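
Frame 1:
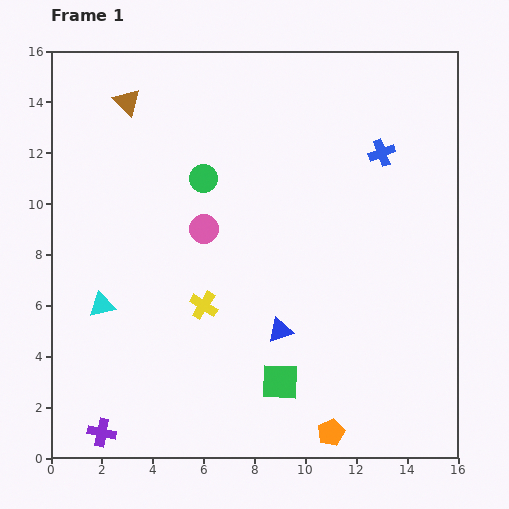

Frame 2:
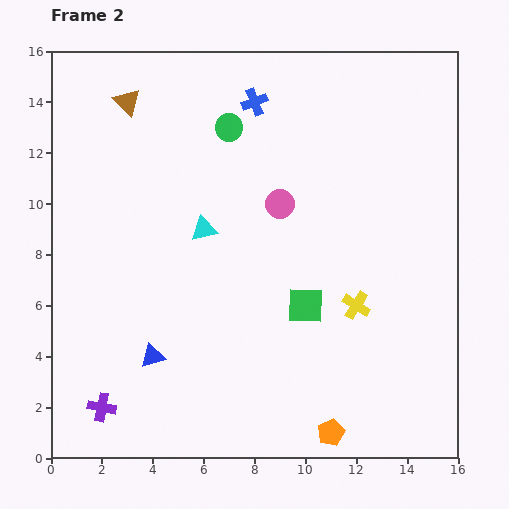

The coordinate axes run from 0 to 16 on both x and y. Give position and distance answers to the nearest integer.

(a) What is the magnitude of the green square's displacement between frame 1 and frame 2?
3

The green square moved from (9, 3) to (10, 6), a distance of √(1² + 3²) ≈ 3.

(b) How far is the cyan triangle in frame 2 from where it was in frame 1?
5

The cyan triangle moved from (2, 6) to (6, 9), a distance of √(4² + 3²) ≈ 5.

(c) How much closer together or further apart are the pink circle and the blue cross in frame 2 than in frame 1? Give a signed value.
-4

Distance in frame 1: 8. Distance in frame 2: 4.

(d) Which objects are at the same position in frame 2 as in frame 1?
the orange pentagon, the brown triangle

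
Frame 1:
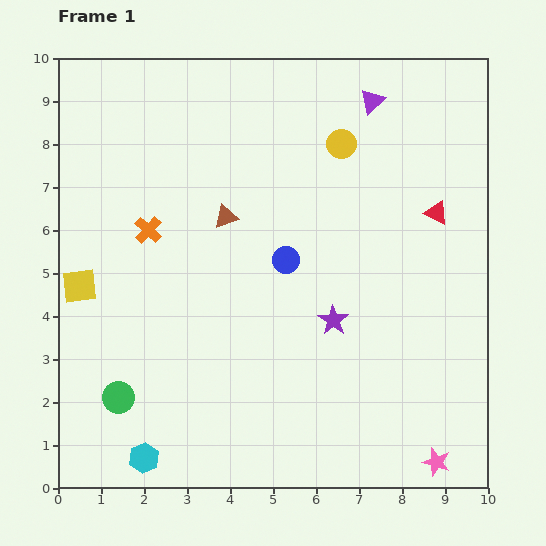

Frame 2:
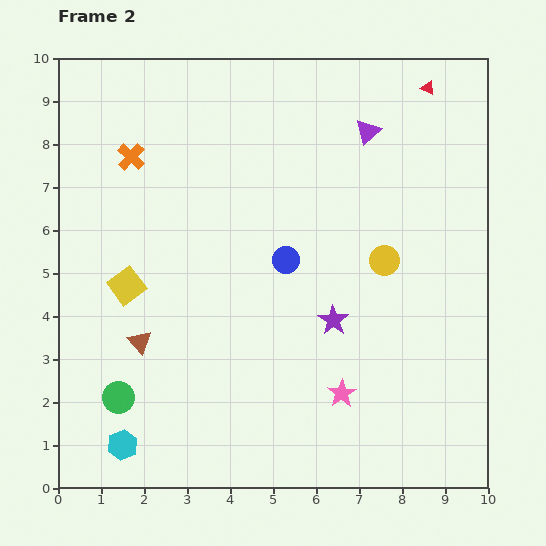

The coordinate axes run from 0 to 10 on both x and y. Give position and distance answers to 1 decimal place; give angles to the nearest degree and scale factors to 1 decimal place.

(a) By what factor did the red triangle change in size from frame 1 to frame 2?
0.6×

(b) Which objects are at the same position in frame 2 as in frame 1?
the blue circle, the green circle, the purple star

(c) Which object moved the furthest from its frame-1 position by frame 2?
the brown triangle

(moved 3.5; next 2.9)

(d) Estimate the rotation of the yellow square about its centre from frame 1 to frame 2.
30° counter-clockwise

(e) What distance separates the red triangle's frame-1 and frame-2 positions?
2.9

The red triangle moved from (8.8, 6.4) to (8.6, 9.3), a distance of √(0.2² + 2.9²) ≈ 2.9.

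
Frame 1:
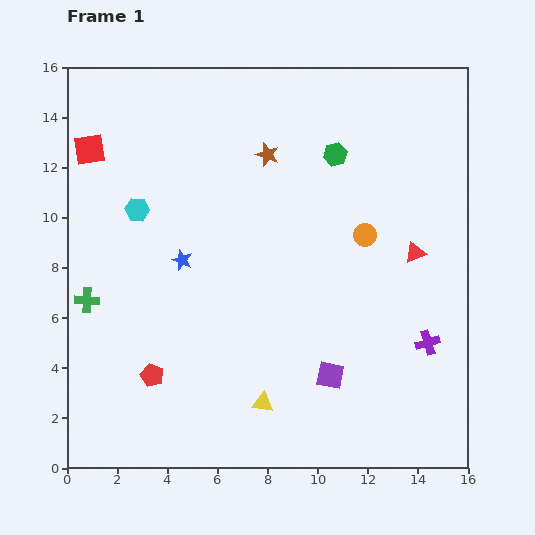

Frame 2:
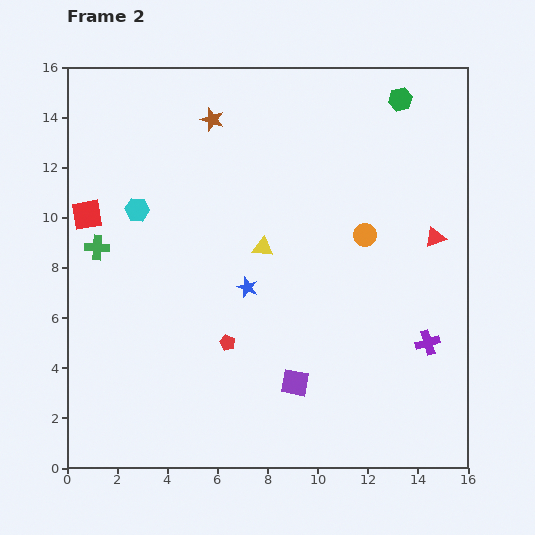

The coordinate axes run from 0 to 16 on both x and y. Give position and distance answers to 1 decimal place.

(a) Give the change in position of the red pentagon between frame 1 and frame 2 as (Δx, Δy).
(3.0, 1.3)

The red pentagon was at (3.4, 3.7) in frame 1 and (6.4, 5.0) in frame 2.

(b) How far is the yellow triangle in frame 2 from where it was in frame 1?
6.2

The yellow triangle moved from (7.8, 2.6) to (7.8, 8.8), a distance of √(0.0² + 6.2²) ≈ 6.2.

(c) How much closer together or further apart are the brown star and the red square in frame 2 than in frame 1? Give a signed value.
-0.8

Distance in frame 1: 7.1. Distance in frame 2: 6.3.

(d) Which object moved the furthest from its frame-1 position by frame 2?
the yellow triangle

(moved 6.2; next 3.4)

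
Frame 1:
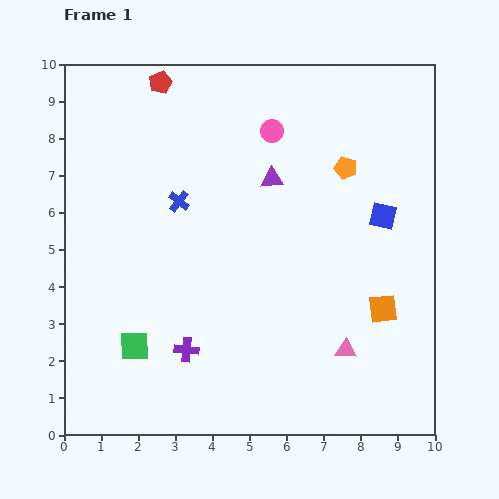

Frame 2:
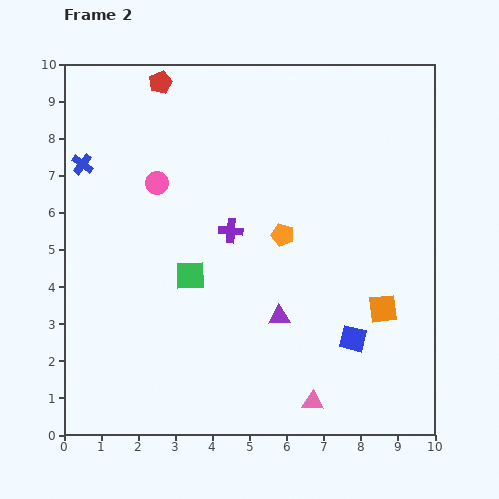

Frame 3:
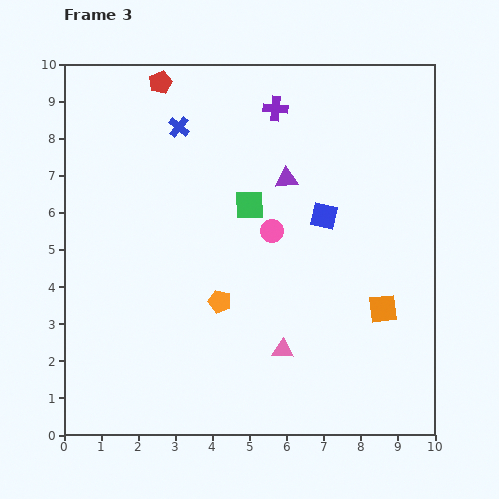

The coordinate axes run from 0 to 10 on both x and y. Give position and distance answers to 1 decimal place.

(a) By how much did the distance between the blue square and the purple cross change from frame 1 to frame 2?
-2.0

Distance in frame 1: 6.4. Distance in frame 2: 4.4.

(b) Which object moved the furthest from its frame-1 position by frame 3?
the purple cross

(moved 6.9; next 5.0)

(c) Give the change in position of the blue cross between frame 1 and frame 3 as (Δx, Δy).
(0.0, 2.0)

The blue cross was at (3.1, 6.3) in frame 1 and (3.1, 8.3) in frame 3.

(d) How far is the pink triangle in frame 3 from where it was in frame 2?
1.6

The pink triangle moved from (6.7, 0.9) to (5.9, 2.3), a distance of √(0.8² + 1.4²) ≈ 1.6.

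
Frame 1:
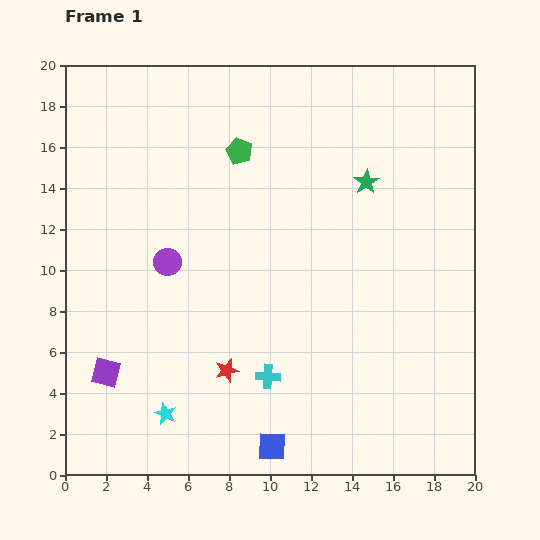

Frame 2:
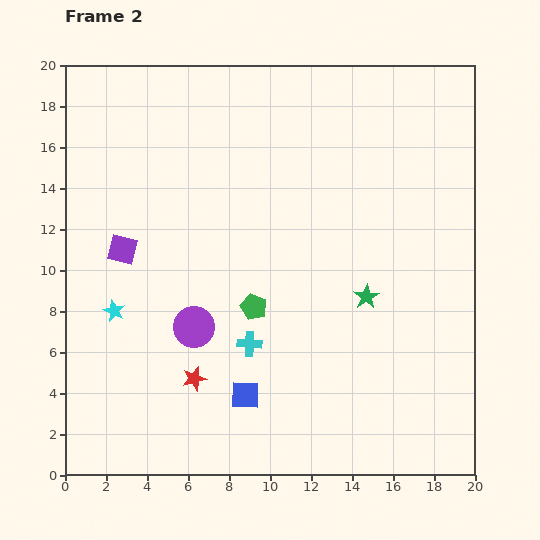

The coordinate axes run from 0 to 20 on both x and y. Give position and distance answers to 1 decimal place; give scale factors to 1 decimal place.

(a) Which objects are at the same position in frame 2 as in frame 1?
none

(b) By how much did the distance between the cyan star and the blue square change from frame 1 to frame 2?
+2.2

Distance in frame 1: 5.4. Distance in frame 2: 7.6.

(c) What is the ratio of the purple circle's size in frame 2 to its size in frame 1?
1.5×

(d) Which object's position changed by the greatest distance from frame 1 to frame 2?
the green pentagon

(moved 7.6; next 6.1)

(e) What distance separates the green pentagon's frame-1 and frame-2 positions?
7.6

The green pentagon moved from (8.5, 15.8) to (9.2, 8.2), a distance of √(0.7² + 7.6²) ≈ 7.6.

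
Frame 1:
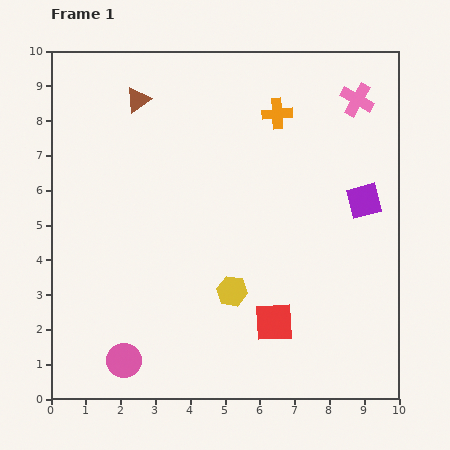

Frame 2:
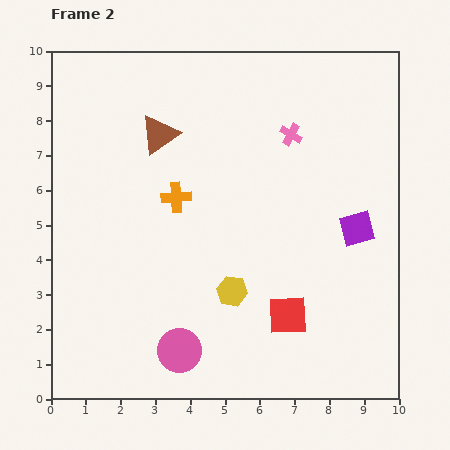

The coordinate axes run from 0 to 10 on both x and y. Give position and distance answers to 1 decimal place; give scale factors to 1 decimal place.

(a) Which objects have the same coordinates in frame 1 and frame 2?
the yellow hexagon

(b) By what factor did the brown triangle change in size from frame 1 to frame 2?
1.6×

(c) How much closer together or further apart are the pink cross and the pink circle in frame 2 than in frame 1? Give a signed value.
-3.1

Distance in frame 1: 10.1. Distance in frame 2: 7.0.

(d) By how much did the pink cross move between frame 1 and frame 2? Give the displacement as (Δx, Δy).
(-1.9, -1.0)

The pink cross was at (8.8, 8.6) in frame 1 and (6.9, 7.6) in frame 2.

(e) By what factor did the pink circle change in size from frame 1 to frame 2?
1.3×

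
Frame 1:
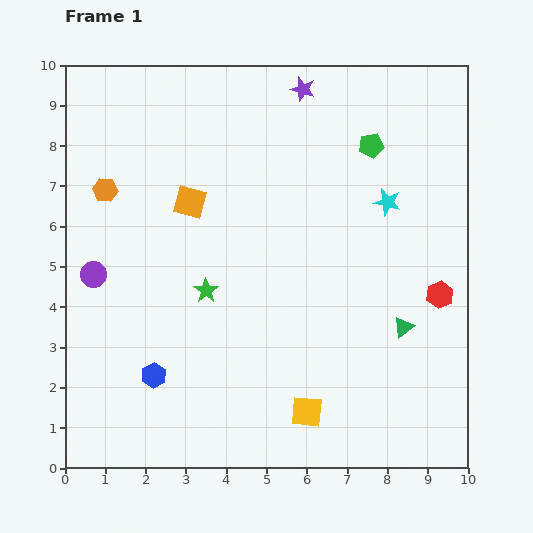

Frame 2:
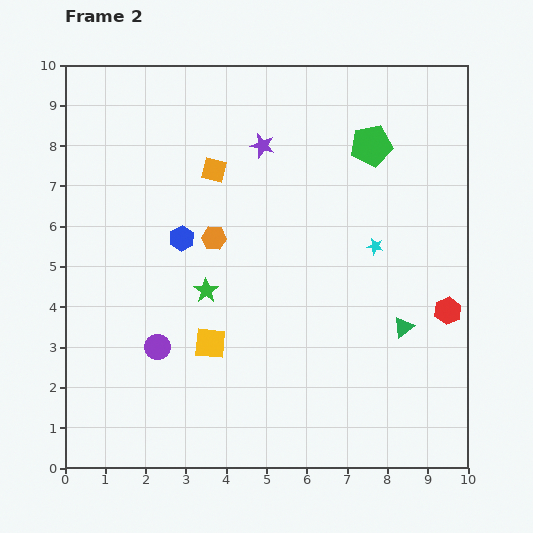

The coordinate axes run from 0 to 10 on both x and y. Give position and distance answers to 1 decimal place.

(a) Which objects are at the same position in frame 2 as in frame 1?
the green star, the green pentagon, the green triangle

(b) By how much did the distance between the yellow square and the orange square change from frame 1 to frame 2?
-1.7

Distance in frame 1: 6.0. Distance in frame 2: 4.3.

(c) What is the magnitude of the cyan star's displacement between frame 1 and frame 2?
1.1

The cyan star moved from (8.0, 6.6) to (7.7, 5.5), a distance of √(0.3² + 1.1²) ≈ 1.1.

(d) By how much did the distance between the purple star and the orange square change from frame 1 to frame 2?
-2.7

Distance in frame 1: 4.0. Distance in frame 2: 1.3.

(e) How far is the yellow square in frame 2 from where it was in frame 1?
2.9

The yellow square moved from (6.0, 1.4) to (3.6, 3.1), a distance of √(2.4² + 1.7²) ≈ 2.9.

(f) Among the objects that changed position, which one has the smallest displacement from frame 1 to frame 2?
the red hexagon

(moved 0.4)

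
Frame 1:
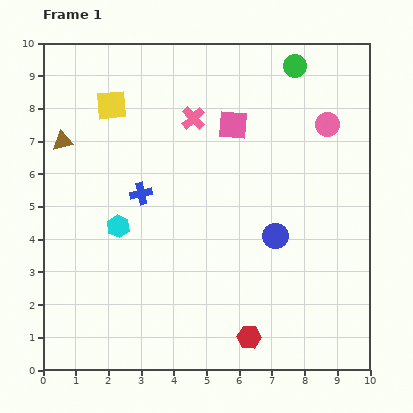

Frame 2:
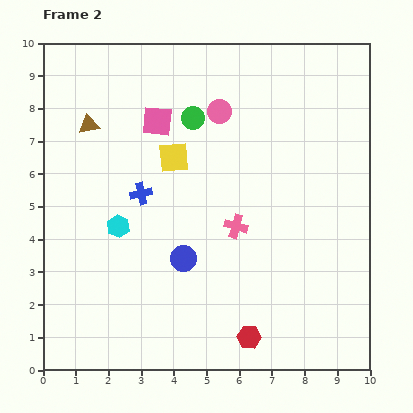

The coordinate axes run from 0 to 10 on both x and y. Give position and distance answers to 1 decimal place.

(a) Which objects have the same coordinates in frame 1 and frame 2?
the red hexagon, the blue cross, the cyan hexagon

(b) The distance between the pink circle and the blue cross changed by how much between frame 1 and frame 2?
-2.6

Distance in frame 1: 6.1. Distance in frame 2: 3.5.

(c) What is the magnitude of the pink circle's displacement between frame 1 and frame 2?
3.3

The pink circle moved from (8.7, 7.5) to (5.4, 7.9), a distance of √(3.3² + 0.4²) ≈ 3.3.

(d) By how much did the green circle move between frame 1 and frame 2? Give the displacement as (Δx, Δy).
(-3.1, -1.6)

The green circle was at (7.7, 9.3) in frame 1 and (4.6, 7.7) in frame 2.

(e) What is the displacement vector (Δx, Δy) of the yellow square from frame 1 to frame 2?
(1.9, -1.6)

The yellow square was at (2.1, 8.1) in frame 1 and (4.0, 6.5) in frame 2.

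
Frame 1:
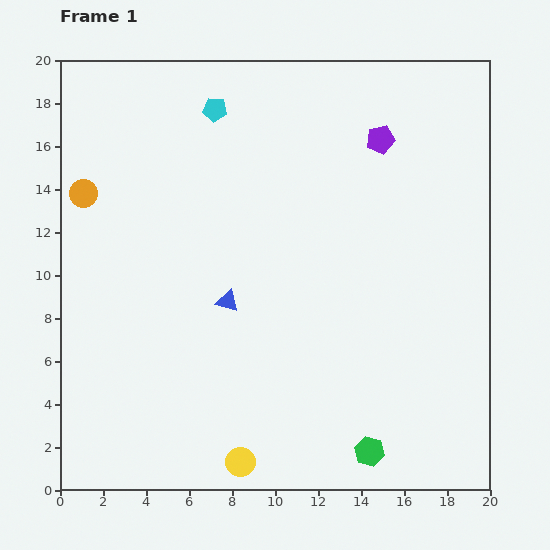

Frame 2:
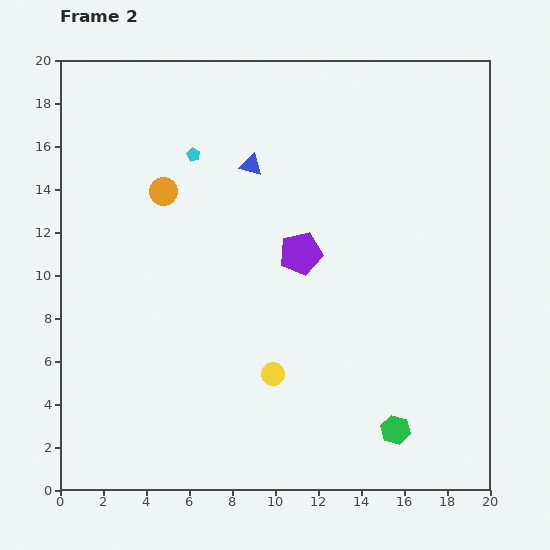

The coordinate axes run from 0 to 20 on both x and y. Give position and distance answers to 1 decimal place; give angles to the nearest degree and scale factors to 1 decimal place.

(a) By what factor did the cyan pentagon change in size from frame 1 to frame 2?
0.6×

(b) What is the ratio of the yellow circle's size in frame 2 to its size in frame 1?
0.8×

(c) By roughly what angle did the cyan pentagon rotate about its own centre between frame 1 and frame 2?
20° clockwise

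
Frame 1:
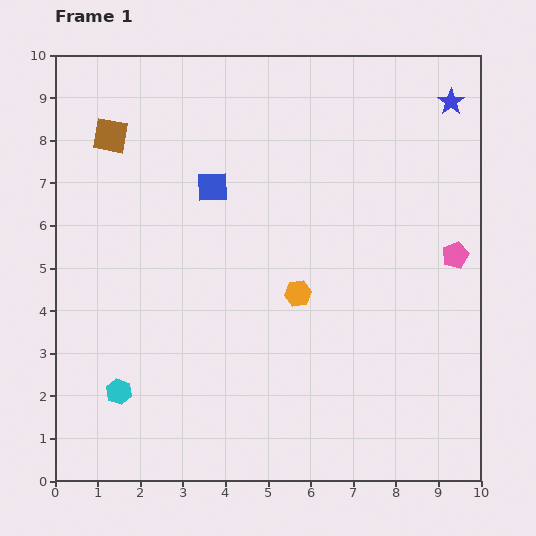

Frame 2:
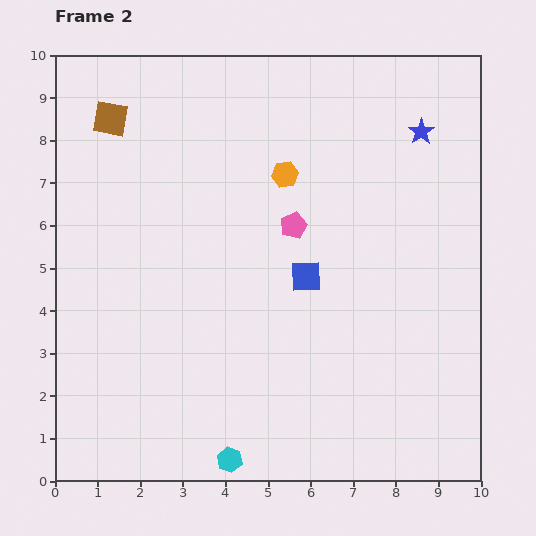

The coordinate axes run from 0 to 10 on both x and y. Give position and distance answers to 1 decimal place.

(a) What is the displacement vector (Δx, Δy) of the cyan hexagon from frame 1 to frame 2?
(2.6, -1.6)

The cyan hexagon was at (1.5, 2.1) in frame 1 and (4.1, 0.5) in frame 2.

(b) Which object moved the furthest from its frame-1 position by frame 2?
the pink pentagon

(moved 3.9; next 3.1)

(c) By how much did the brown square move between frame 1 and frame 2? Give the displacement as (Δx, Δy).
(0.0, 0.4)

The brown square was at (1.3, 8.1) in frame 1 and (1.3, 8.5) in frame 2.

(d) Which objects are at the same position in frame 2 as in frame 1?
none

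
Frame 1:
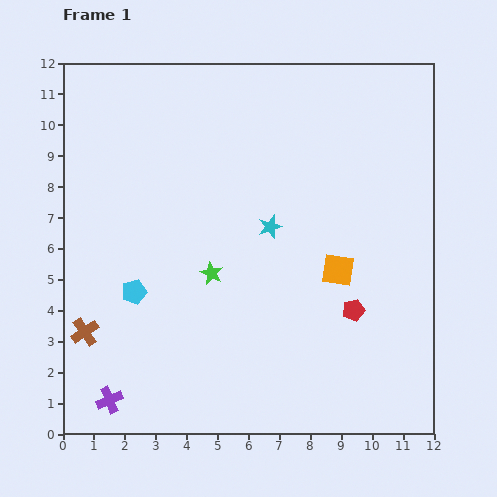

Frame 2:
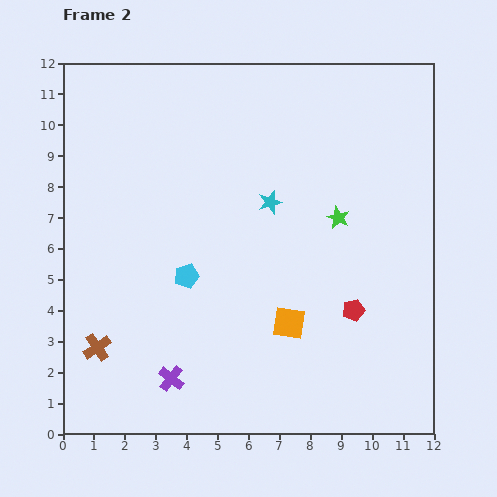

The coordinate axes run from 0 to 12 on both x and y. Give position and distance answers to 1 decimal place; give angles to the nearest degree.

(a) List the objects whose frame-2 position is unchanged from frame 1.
the red pentagon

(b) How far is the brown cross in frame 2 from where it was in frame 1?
0.6

The brown cross moved from (0.7, 3.3) to (1.1, 2.8), a distance of √(0.4² + 0.5²) ≈ 0.6.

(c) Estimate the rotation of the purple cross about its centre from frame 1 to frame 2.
29° counter-clockwise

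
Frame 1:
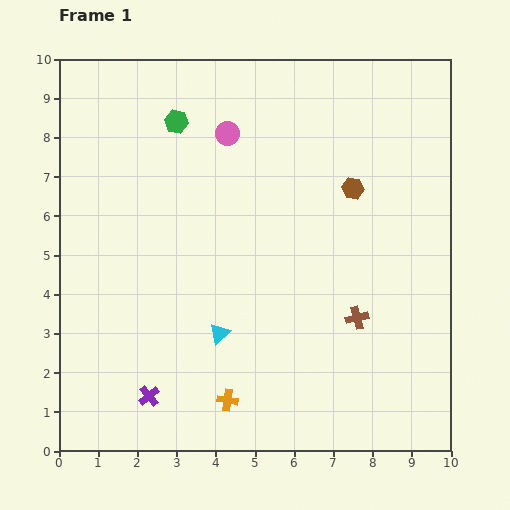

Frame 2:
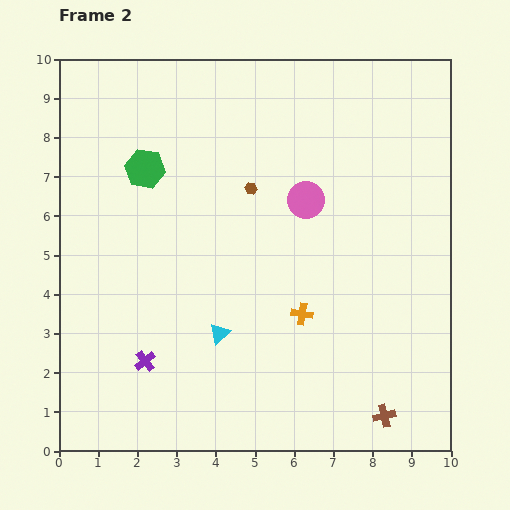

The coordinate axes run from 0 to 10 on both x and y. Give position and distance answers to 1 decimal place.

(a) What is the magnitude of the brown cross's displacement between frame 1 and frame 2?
2.6

The brown cross moved from (7.6, 3.4) to (8.3, 0.9), a distance of √(0.7² + 2.5²) ≈ 2.6.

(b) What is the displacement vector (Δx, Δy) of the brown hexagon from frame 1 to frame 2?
(-2.6, 0.0)

The brown hexagon was at (7.5, 6.7) in frame 1 and (4.9, 6.7) in frame 2.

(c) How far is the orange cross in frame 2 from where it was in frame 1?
2.9

The orange cross moved from (4.3, 1.3) to (6.2, 3.5), a distance of √(1.9² + 2.2²) ≈ 2.9.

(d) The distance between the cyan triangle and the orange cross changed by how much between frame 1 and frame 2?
+0.5

Distance in frame 1: 1.7. Distance in frame 2: 2.2.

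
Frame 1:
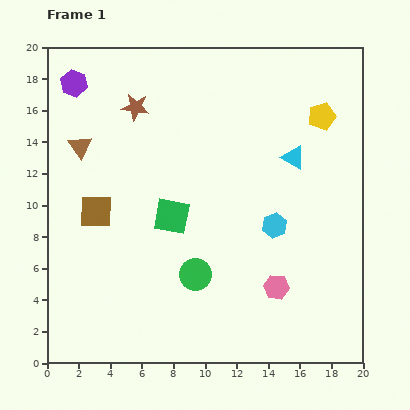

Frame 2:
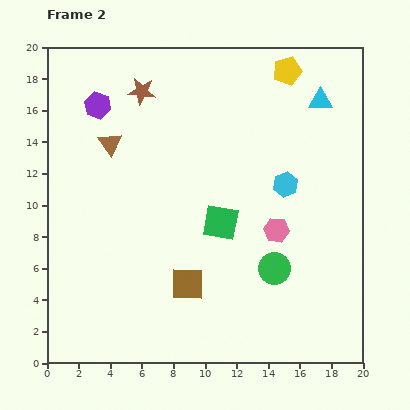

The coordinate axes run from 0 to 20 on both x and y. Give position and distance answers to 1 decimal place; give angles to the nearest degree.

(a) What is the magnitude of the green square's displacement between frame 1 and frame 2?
3.1

The green square moved from (7.9, 9.3) to (11.0, 8.9), a distance of √(3.1² + 0.4²) ≈ 3.1.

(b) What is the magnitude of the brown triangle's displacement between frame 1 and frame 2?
1.9

The brown triangle moved from (2.1, 13.7) to (4.0, 13.9), a distance of √(1.9² + 0.2²) ≈ 1.9.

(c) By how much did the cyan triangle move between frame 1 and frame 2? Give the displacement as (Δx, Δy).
(1.7, 3.6)

The cyan triangle was at (15.6, 13.0) in frame 1 and (17.3, 16.6) in frame 2.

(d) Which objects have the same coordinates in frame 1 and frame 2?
none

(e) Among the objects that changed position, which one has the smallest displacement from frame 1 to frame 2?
the brown star

(moved 1.1)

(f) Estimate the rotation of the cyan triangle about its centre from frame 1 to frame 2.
29° counter-clockwise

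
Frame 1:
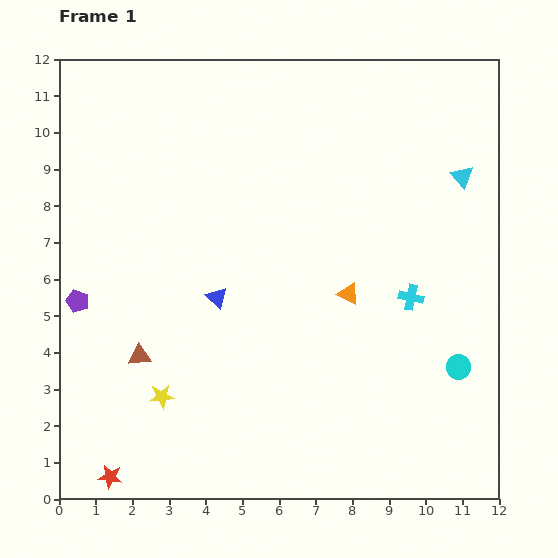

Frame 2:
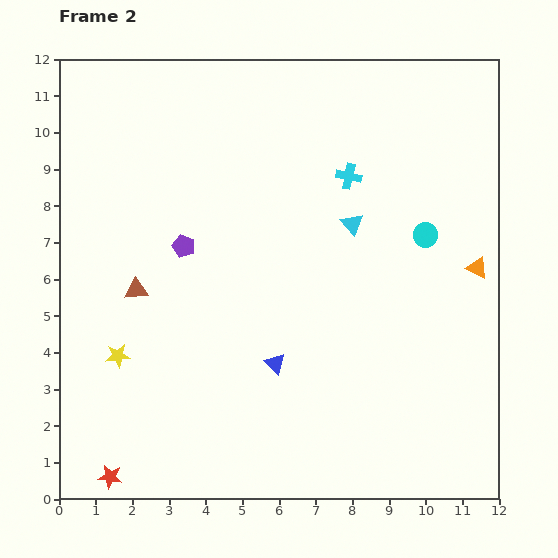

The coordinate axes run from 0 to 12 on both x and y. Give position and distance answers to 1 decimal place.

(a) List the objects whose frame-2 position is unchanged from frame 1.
the red star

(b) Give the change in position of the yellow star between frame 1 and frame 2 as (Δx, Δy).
(-1.2, 1.1)

The yellow star was at (2.8, 2.8) in frame 1 and (1.6, 3.9) in frame 2.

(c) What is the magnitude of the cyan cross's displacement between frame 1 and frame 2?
3.7

The cyan cross moved from (9.6, 5.5) to (7.9, 8.8), a distance of √(1.7² + 3.3²) ≈ 3.7.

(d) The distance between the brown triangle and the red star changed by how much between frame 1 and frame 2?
+1.7

Distance in frame 1: 3.4. Distance in frame 2: 5.1.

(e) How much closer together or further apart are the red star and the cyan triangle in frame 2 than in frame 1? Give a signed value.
-3.1

Distance in frame 1: 12.6. Distance in frame 2: 9.5.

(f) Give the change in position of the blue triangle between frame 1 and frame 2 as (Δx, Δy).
(1.6, -1.8)

The blue triangle was at (4.3, 5.5) in frame 1 and (5.9, 3.7) in frame 2.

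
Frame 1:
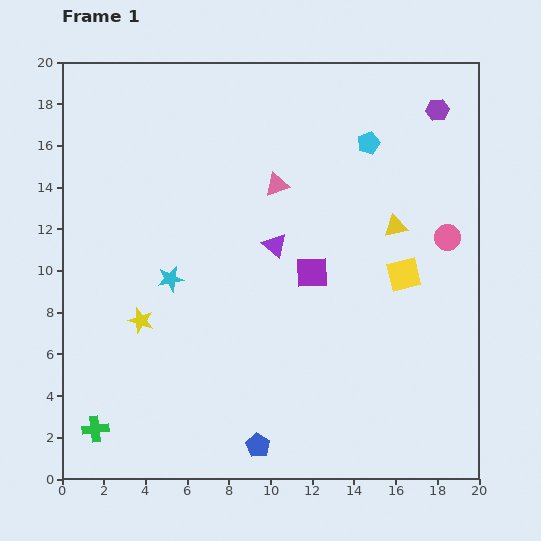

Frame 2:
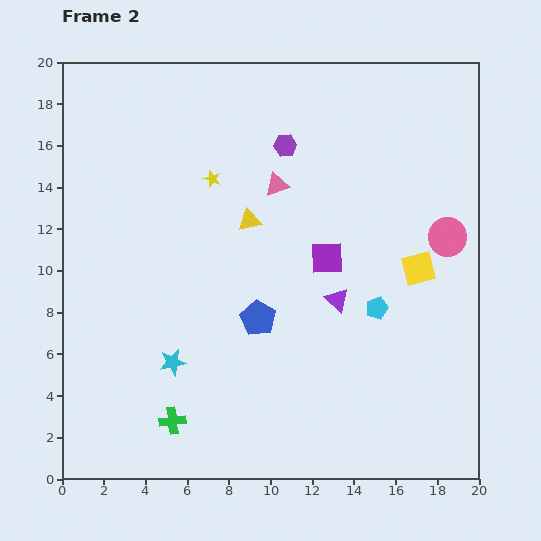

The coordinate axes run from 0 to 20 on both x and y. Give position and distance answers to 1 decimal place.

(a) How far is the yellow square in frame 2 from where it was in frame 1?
0.8

The yellow square moved from (16.4, 9.8) to (17.1, 10.1), a distance of √(0.7² + 0.3²) ≈ 0.8.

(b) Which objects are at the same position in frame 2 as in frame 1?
the pink circle, the pink triangle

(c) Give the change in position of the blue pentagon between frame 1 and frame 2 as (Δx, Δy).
(0.0, 6.1)

The blue pentagon was at (9.4, 1.6) in frame 1 and (9.4, 7.7) in frame 2.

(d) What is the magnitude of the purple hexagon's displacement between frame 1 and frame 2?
7.5

The purple hexagon moved from (18.0, 17.7) to (10.7, 16.0), a distance of √(7.3² + 1.7²) ≈ 7.5.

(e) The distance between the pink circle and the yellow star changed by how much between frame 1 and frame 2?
-3.6

Distance in frame 1: 15.2. Distance in frame 2: 11.6.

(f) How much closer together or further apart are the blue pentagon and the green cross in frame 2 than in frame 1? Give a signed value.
-1.4

Distance in frame 1: 7.8. Distance in frame 2: 6.4.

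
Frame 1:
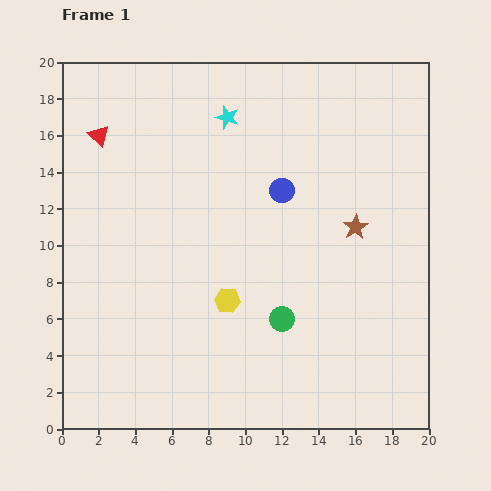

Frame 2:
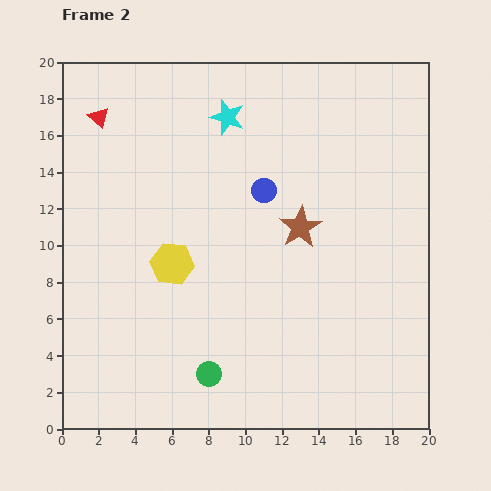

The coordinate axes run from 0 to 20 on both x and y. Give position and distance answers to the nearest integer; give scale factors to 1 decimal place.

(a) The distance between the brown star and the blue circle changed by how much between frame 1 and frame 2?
-1

Distance in frame 1: 4. Distance in frame 2: 3.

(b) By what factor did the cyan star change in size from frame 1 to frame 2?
1.5×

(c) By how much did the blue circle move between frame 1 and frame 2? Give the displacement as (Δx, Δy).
(-1, 0)

The blue circle was at (12, 13) in frame 1 and (11, 13) in frame 2.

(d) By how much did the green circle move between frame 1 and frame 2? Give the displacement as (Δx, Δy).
(-4, -3)

The green circle was at (12, 6) in frame 1 and (8, 3) in frame 2.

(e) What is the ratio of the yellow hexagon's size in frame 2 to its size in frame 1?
1.7×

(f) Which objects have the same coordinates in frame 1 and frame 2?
the cyan star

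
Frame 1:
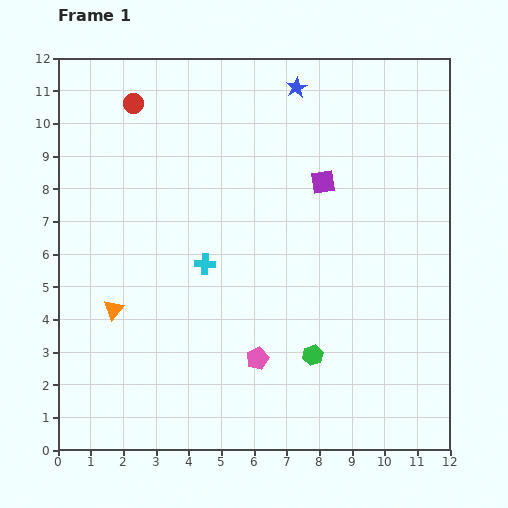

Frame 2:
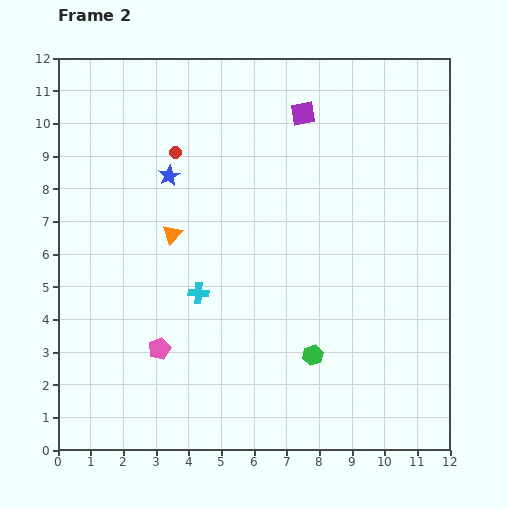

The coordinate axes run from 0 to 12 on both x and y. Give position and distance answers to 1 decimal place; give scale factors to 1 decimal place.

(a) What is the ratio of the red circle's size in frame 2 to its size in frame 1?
0.6×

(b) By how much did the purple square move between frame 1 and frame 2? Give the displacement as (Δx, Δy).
(-0.6, 2.1)

The purple square was at (8.1, 8.2) in frame 1 and (7.5, 10.3) in frame 2.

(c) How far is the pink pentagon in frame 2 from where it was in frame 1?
3.0

The pink pentagon moved from (6.1, 2.8) to (3.1, 3.1), a distance of √(3.0² + 0.3²) ≈ 3.0.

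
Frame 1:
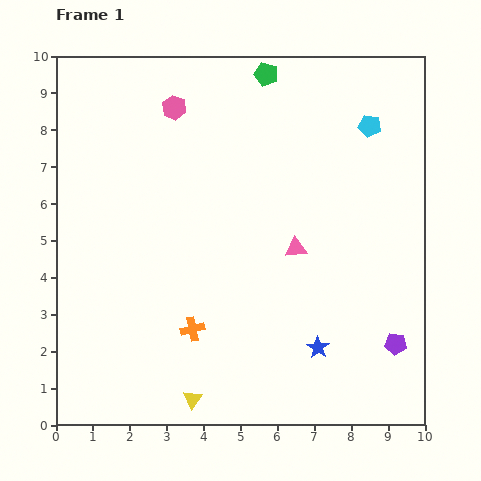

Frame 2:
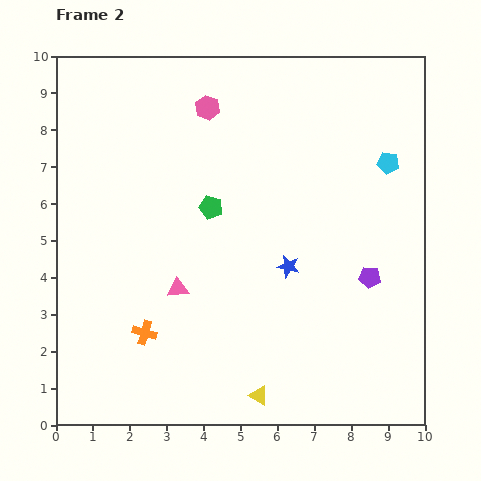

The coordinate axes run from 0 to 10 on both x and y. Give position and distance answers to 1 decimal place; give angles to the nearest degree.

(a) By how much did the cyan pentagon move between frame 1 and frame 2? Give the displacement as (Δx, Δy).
(0.5, -1.0)

The cyan pentagon was at (8.5, 8.1) in frame 1 and (9.0, 7.1) in frame 2.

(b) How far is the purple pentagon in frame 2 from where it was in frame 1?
1.9

The purple pentagon moved from (9.2, 2.2) to (8.5, 4.0), a distance of √(0.7² + 1.8²) ≈ 1.9.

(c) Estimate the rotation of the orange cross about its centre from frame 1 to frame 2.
29° clockwise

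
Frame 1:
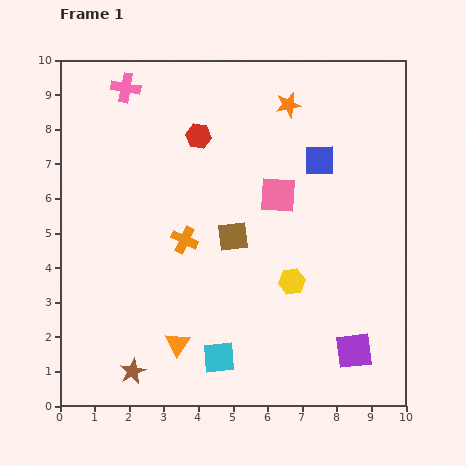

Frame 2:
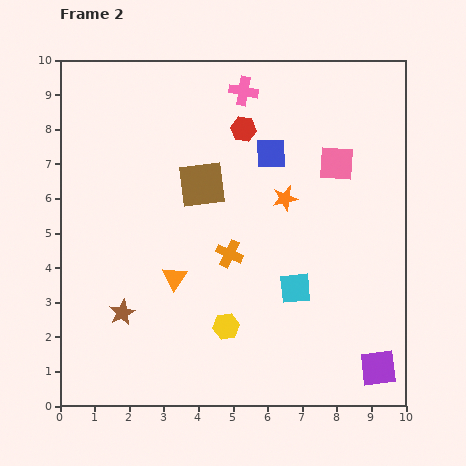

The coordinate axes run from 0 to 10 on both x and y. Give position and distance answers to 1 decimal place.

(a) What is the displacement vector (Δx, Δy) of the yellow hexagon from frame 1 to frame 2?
(-1.9, -1.3)

The yellow hexagon was at (6.7, 3.6) in frame 1 and (4.8, 2.3) in frame 2.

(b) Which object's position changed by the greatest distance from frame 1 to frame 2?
the pink cross

(moved 3.4; next 3.0)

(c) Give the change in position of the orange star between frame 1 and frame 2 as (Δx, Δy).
(-0.1, -2.7)

The orange star was at (6.6, 8.7) in frame 1 and (6.5, 6.0) in frame 2.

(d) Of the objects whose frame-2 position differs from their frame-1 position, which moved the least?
the purple square

(moved 0.9)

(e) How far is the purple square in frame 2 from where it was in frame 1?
0.9

The purple square moved from (8.5, 1.6) to (9.2, 1.1), a distance of √(0.7² + 0.5²) ≈ 0.9.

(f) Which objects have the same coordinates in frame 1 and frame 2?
none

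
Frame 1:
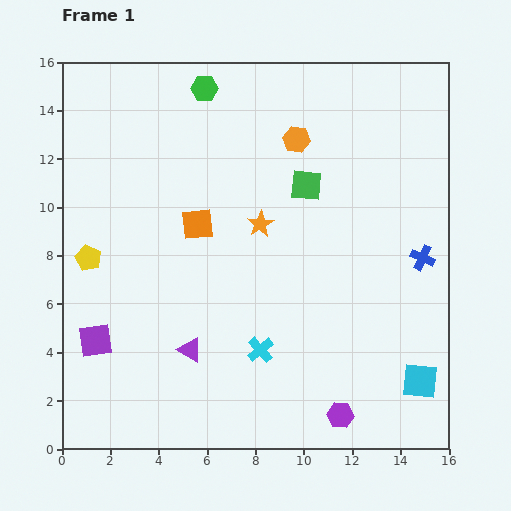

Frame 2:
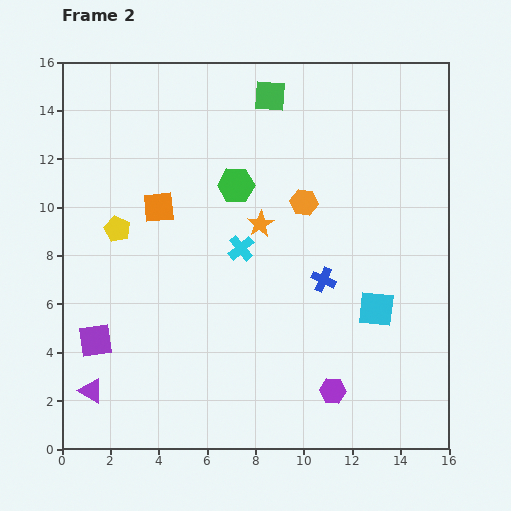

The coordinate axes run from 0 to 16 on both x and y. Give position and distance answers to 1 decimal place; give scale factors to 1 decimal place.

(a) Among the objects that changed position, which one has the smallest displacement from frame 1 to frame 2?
the purple hexagon

(moved 1.0)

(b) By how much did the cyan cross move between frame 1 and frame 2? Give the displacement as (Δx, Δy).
(-0.8, 4.2)

The cyan cross was at (8.2, 4.1) in frame 1 and (7.4, 8.3) in frame 2.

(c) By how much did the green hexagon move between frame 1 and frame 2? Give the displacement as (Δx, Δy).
(1.3, -4.0)

The green hexagon was at (5.9, 14.9) in frame 1 and (7.2, 10.9) in frame 2.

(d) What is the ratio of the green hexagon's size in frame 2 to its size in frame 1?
1.3×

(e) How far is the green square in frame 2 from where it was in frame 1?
4.0

The green square moved from (10.1, 10.9) to (8.6, 14.6), a distance of √(1.5² + 3.7²) ≈ 4.0.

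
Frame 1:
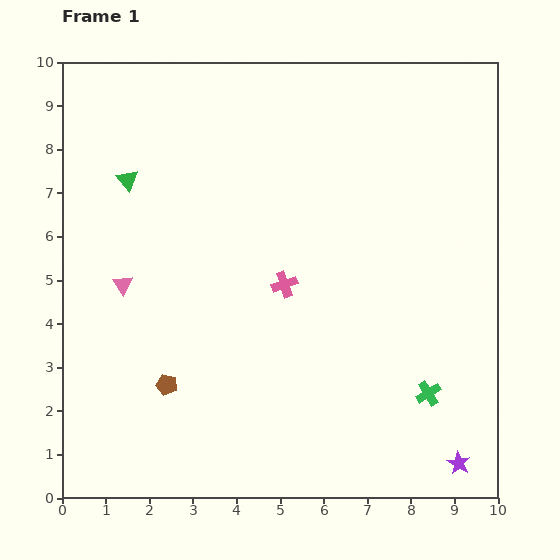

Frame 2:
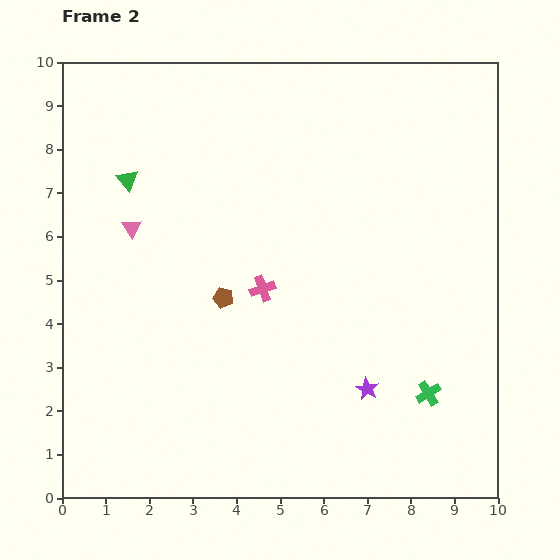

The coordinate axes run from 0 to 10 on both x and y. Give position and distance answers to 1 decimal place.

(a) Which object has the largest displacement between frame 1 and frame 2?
the purple star

(moved 2.7; next 2.4)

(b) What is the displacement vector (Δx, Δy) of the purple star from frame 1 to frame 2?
(-2.1, 1.7)

The purple star was at (9.1, 0.8) in frame 1 and (7.0, 2.5) in frame 2.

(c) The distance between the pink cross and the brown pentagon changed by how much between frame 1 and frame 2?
-2.6

Distance in frame 1: 3.5. Distance in frame 2: 0.9.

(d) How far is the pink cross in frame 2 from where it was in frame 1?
0.5

The pink cross moved from (5.1, 4.9) to (4.6, 4.8), a distance of √(0.5² + 0.1²) ≈ 0.5.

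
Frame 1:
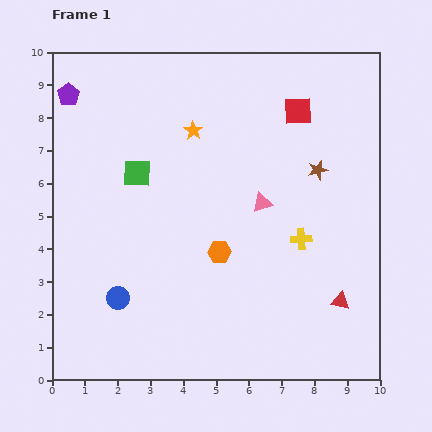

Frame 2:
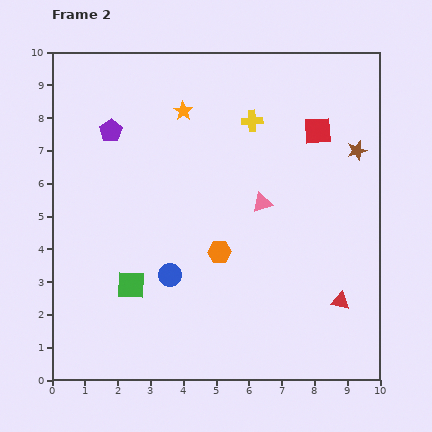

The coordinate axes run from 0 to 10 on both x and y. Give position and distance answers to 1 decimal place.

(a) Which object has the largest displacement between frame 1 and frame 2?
the yellow cross

(moved 3.9; next 3.4)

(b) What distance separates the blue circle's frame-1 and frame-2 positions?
1.7

The blue circle moved from (2.0, 2.5) to (3.6, 3.2), a distance of √(1.6² + 0.7²) ≈ 1.7.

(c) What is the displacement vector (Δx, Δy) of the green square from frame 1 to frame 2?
(-0.2, -3.4)

The green square was at (2.6, 6.3) in frame 1 and (2.4, 2.9) in frame 2.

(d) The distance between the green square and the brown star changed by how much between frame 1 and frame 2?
+2.5

Distance in frame 1: 5.5. Distance in frame 2: 8.0.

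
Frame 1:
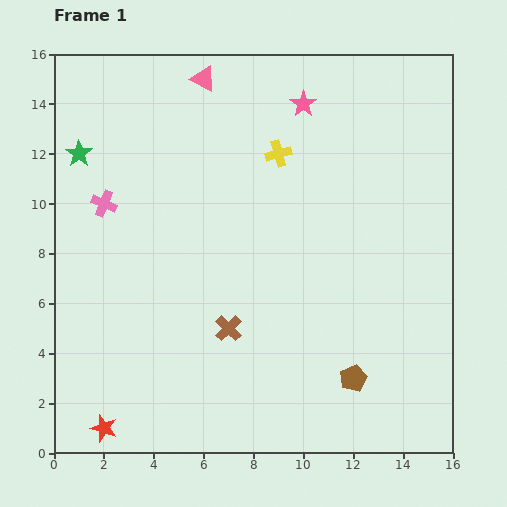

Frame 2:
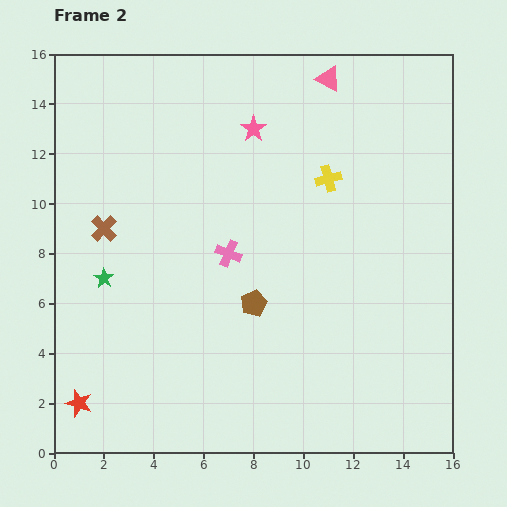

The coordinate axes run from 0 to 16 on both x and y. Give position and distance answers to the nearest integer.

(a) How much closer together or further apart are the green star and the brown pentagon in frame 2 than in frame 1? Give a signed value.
-8

Distance in frame 1: 14. Distance in frame 2: 6.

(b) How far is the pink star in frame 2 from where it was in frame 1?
2

The pink star moved from (10, 14) to (8, 13), a distance of √(2² + 1²) ≈ 2.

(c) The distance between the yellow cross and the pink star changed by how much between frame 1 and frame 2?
+2

Distance in frame 1: 2. Distance in frame 2: 4.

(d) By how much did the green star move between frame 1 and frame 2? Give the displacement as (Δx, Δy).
(1, -5)

The green star was at (1, 12) in frame 1 and (2, 7) in frame 2.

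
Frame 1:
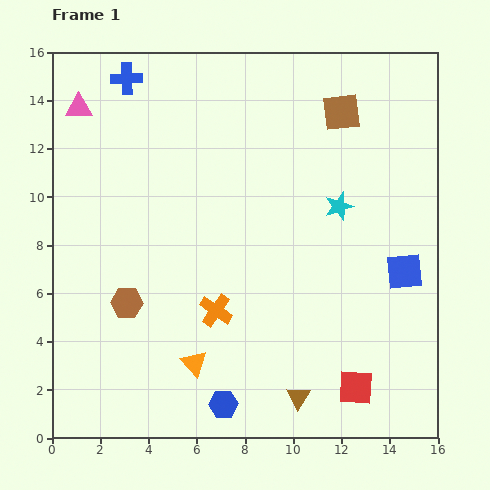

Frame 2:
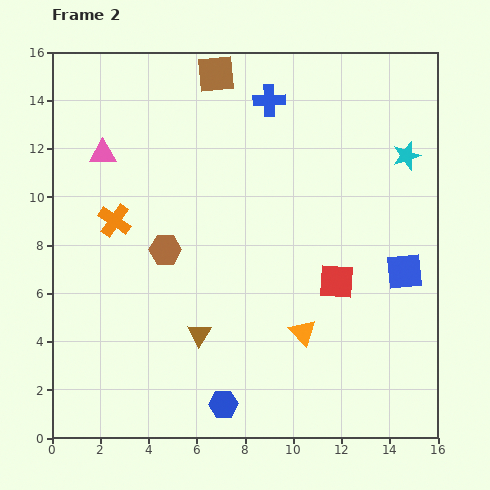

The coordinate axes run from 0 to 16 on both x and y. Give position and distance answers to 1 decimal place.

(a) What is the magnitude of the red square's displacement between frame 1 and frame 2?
4.5

The red square moved from (12.6, 2.1) to (11.8, 6.5), a distance of √(0.8² + 4.4²) ≈ 4.5.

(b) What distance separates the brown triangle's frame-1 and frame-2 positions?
4.9

The brown triangle moved from (10.2, 1.7) to (6.1, 4.3), a distance of √(4.1² + 2.6²) ≈ 4.9.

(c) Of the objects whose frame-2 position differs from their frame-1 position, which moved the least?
the pink triangle

(moved 2.1)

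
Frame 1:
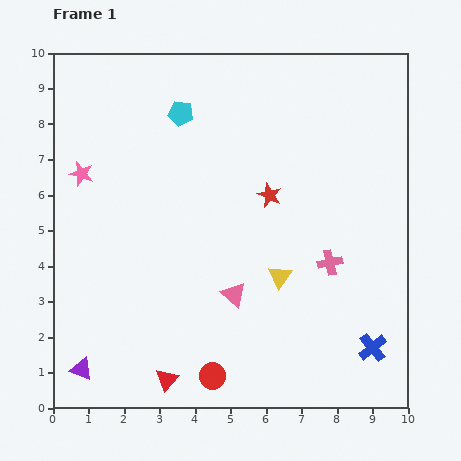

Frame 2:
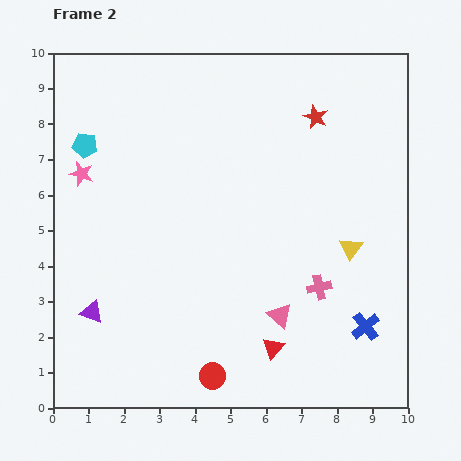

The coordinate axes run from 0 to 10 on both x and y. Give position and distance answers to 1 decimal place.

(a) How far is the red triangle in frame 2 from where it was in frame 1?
3.1

The red triangle moved from (3.2, 0.8) to (6.2, 1.7), a distance of √(3.0² + 0.9²) ≈ 3.1.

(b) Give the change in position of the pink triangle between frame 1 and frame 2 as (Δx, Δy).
(1.3, -0.6)

The pink triangle was at (5.1, 3.2) in frame 1 and (6.4, 2.6) in frame 2.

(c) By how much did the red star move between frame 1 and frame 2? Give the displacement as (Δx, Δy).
(1.3, 2.2)

The red star was at (6.1, 6.0) in frame 1 and (7.4, 8.2) in frame 2.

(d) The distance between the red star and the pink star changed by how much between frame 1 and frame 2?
+1.5

Distance in frame 1: 5.3. Distance in frame 2: 6.8.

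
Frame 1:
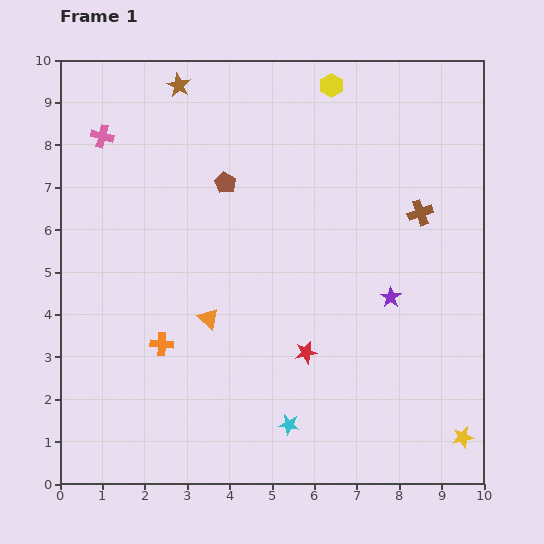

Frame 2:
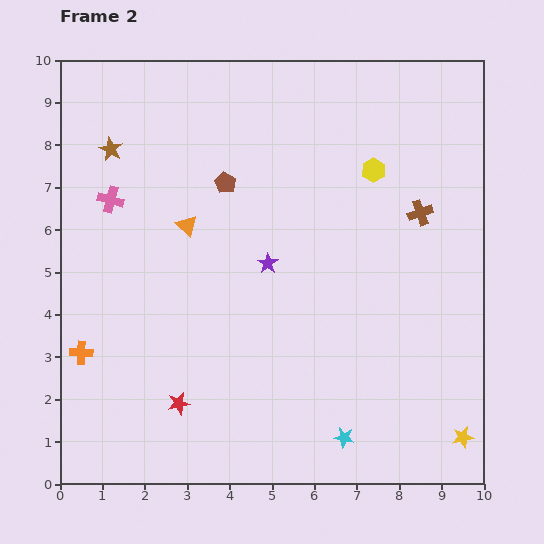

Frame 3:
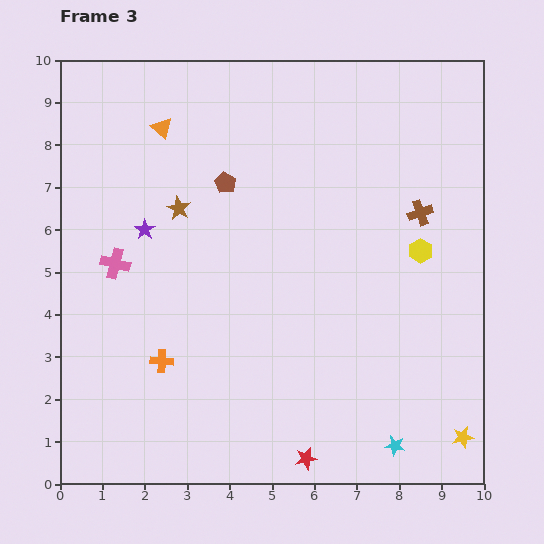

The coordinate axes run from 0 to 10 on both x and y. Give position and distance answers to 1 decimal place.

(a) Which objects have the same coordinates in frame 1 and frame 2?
the yellow star, the brown cross, the brown pentagon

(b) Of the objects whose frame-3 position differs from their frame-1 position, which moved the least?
the orange cross

(moved 0.4)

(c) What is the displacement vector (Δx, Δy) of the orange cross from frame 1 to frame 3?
(0.0, -0.4)

The orange cross was at (2.4, 3.3) in frame 1 and (2.4, 2.9) in frame 3.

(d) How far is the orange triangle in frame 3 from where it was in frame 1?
4.6

The orange triangle moved from (3.5, 3.9) to (2.4, 8.4), a distance of √(1.1² + 4.5²) ≈ 4.6.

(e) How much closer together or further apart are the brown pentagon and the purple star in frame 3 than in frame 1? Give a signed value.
-2.5

Distance in frame 1: 4.7. Distance in frame 3: 2.2.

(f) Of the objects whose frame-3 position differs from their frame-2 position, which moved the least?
the cyan star

(moved 1.2)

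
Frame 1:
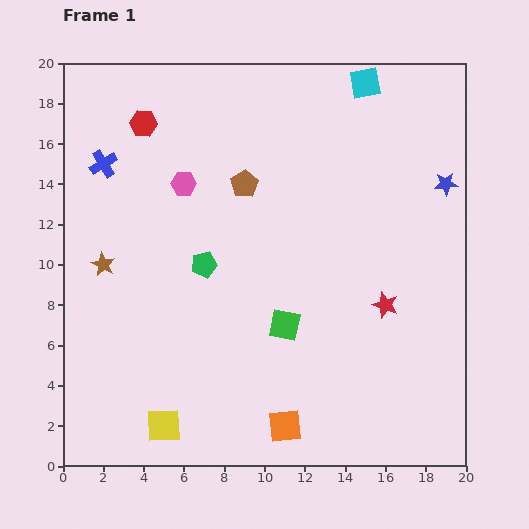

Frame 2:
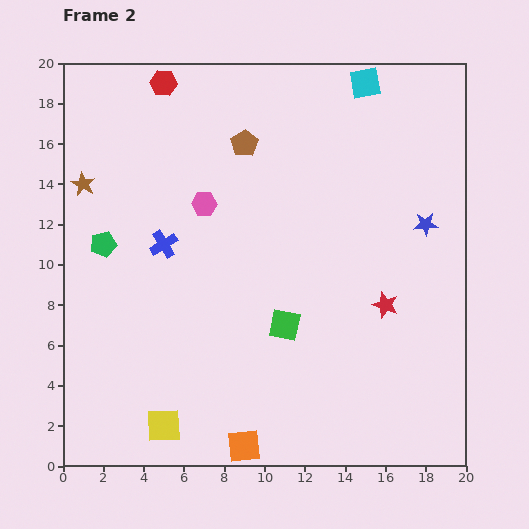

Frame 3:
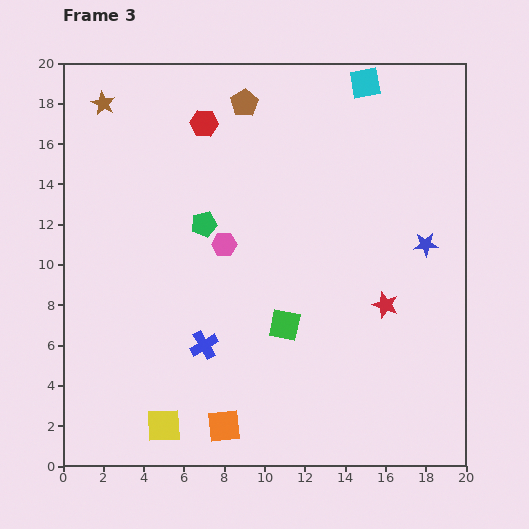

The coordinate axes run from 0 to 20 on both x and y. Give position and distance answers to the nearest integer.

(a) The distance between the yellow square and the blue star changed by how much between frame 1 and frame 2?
-2

Distance in frame 1: 18. Distance in frame 2: 16.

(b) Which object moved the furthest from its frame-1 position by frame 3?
the blue cross

(moved 10; next 8)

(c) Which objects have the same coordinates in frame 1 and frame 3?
the red star, the cyan square, the green square, the yellow square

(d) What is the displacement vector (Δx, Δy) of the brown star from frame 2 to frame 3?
(1, 4)

The brown star was at (1, 14) in frame 2 and (2, 18) in frame 3.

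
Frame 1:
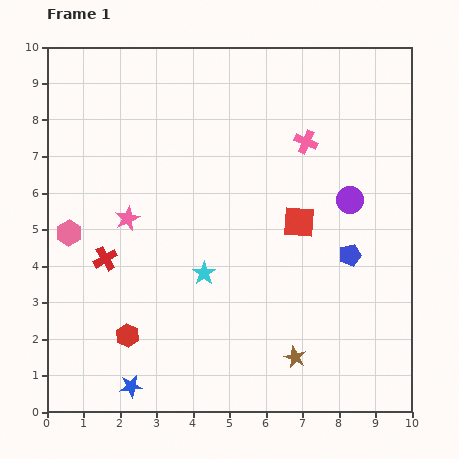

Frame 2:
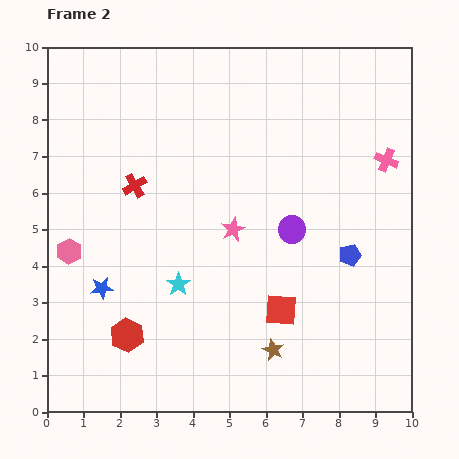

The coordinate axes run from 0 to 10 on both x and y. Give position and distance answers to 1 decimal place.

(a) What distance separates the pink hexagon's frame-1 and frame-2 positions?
0.5

The pink hexagon moved from (0.6, 4.9) to (0.6, 4.4), a distance of √(0.0² + 0.5²) ≈ 0.5.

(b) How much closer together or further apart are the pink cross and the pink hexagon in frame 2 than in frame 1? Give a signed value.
+2.1

Distance in frame 1: 7.0. Distance in frame 2: 9.1.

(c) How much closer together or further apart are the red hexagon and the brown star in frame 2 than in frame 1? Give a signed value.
-0.6

Distance in frame 1: 4.6. Distance in frame 2: 4.0.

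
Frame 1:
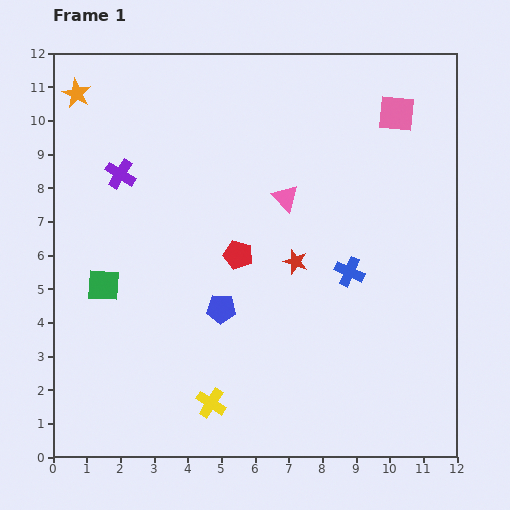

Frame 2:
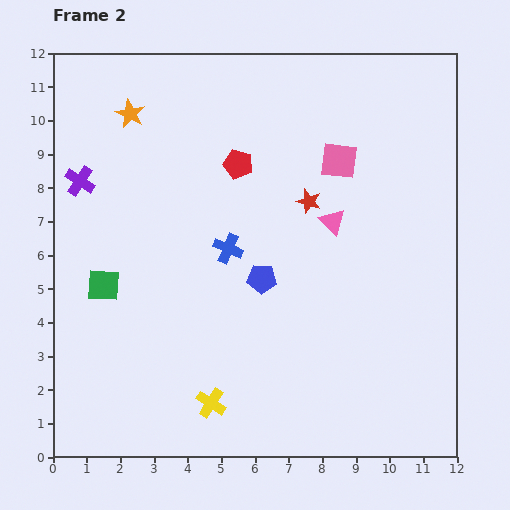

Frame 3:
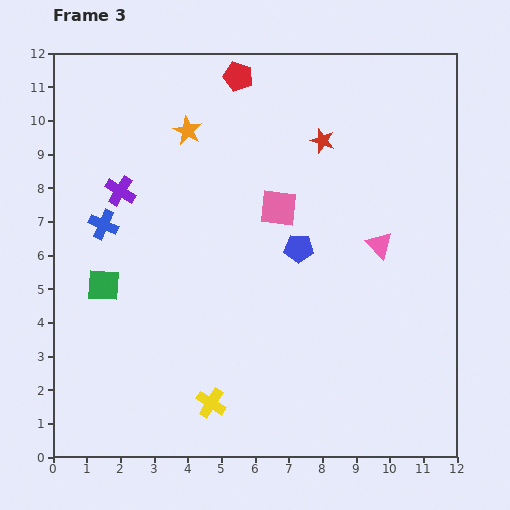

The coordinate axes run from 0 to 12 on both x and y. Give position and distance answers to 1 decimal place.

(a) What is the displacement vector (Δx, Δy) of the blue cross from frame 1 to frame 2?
(-3.6, 0.7)

The blue cross was at (8.8, 5.5) in frame 1 and (5.2, 6.2) in frame 2.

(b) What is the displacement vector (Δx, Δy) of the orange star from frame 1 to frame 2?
(1.6, -0.6)

The orange star was at (0.7, 10.8) in frame 1 and (2.3, 10.2) in frame 2.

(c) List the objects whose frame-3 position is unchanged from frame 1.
the yellow cross, the green square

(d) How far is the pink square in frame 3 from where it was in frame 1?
4.5

The pink square moved from (10.2, 10.2) to (6.7, 7.4), a distance of √(3.5² + 2.8²) ≈ 4.5.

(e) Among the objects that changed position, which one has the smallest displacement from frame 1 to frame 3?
the purple cross

(moved 0.5)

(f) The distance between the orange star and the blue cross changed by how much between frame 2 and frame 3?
-1.1

Distance in frame 2: 4.9. Distance in frame 3: 3.8.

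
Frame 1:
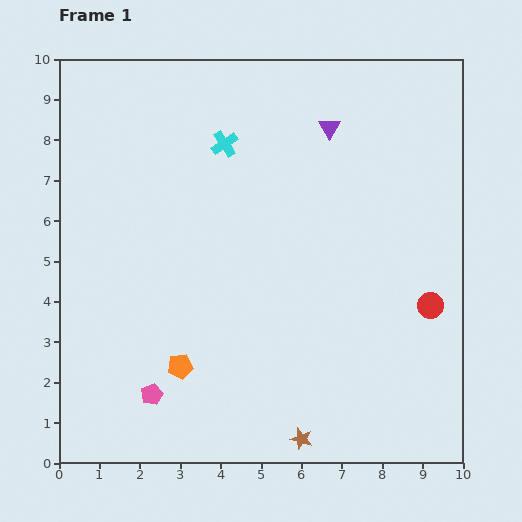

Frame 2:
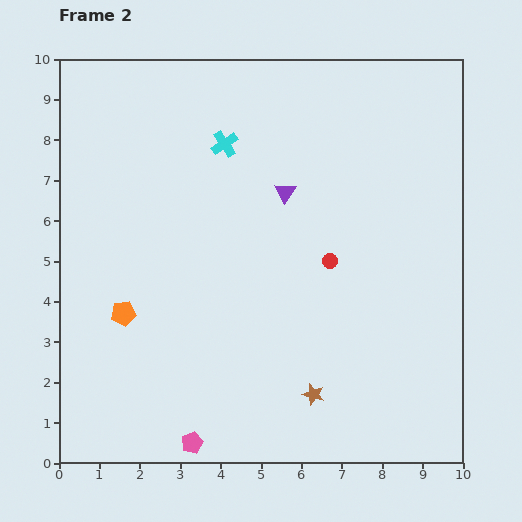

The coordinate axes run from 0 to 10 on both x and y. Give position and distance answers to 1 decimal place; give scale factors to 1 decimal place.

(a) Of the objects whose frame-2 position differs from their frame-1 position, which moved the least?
the brown star

(moved 1.1)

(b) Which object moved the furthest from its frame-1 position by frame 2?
the red circle

(moved 2.7; next 1.9)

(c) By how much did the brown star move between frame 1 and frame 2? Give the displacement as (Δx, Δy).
(0.3, 1.1)

The brown star was at (6.0, 0.6) in frame 1 and (6.3, 1.7) in frame 2.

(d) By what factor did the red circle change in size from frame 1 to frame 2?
0.6×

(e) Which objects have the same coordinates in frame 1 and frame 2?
the cyan cross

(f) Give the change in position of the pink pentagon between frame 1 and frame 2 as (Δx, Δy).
(1.0, -1.2)

The pink pentagon was at (2.3, 1.7) in frame 1 and (3.3, 0.5) in frame 2.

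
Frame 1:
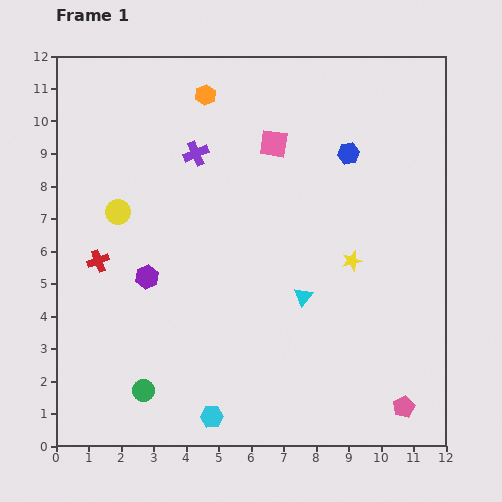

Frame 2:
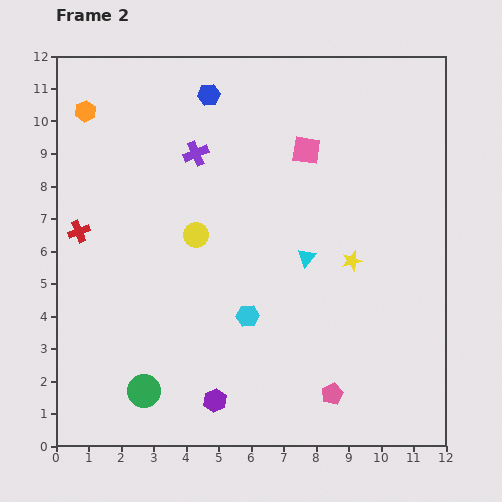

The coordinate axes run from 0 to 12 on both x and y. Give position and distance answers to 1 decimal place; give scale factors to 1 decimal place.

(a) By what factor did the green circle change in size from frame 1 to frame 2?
1.5×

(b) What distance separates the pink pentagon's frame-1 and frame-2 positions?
2.2

The pink pentagon moved from (10.7, 1.2) to (8.5, 1.6), a distance of √(2.2² + 0.4²) ≈ 2.2.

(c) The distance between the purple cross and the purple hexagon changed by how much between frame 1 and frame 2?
+3.5

Distance in frame 1: 4.1. Distance in frame 2: 7.6.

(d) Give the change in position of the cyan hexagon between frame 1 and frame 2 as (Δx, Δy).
(1.1, 3.1)

The cyan hexagon was at (4.8, 0.9) in frame 1 and (5.9, 4.0) in frame 2.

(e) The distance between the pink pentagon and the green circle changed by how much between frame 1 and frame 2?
-2.2

Distance in frame 1: 8.0. Distance in frame 2: 5.8.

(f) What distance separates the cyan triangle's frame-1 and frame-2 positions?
1.2

The cyan triangle moved from (7.6, 4.6) to (7.7, 5.8), a distance of √(0.1² + 1.2²) ≈ 1.2.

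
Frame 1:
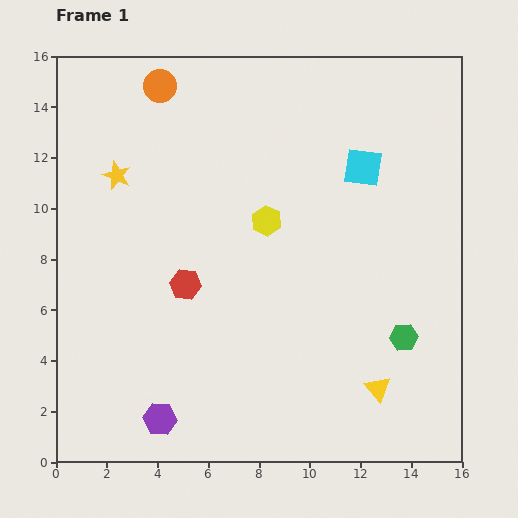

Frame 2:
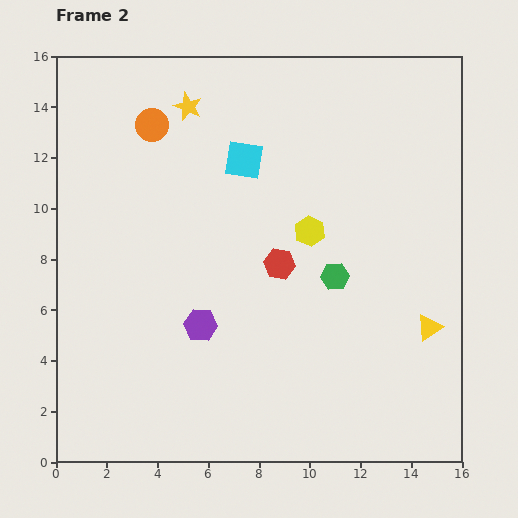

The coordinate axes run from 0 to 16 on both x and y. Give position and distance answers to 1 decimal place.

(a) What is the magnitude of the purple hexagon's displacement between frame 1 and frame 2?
4.0

The purple hexagon moved from (4.1, 1.7) to (5.7, 5.4), a distance of √(1.6² + 3.7²) ≈ 4.0.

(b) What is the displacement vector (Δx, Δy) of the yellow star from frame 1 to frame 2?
(2.8, 2.7)

The yellow star was at (2.4, 11.3) in frame 1 and (5.2, 14.0) in frame 2.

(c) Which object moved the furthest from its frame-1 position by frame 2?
the cyan square

(moved 4.7; next 4.0)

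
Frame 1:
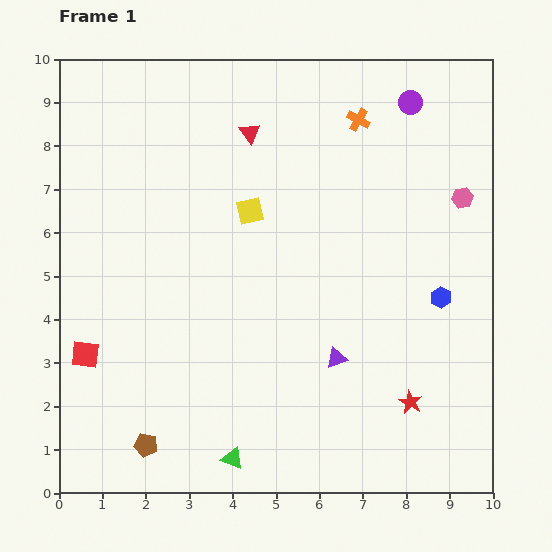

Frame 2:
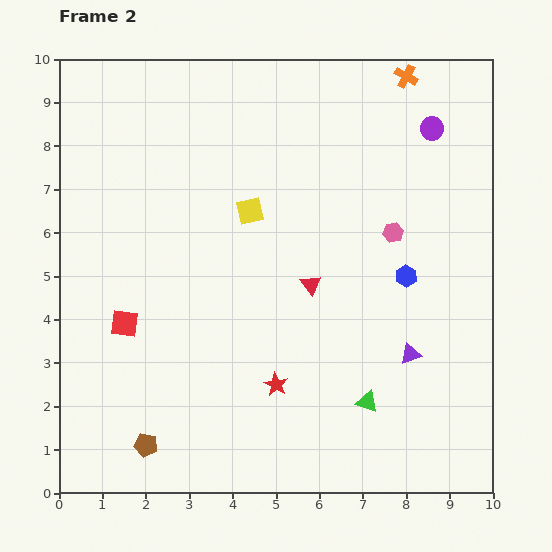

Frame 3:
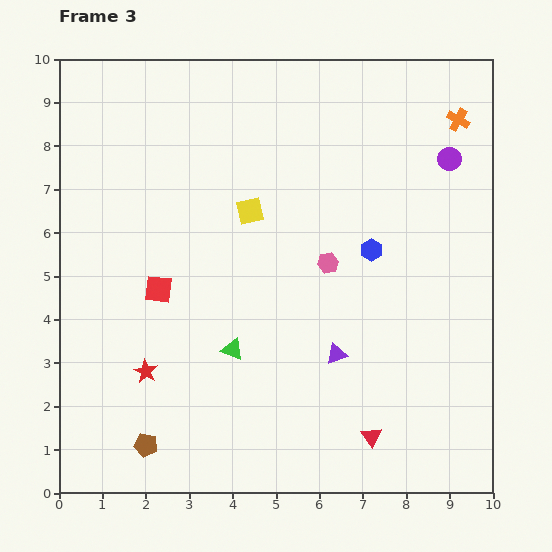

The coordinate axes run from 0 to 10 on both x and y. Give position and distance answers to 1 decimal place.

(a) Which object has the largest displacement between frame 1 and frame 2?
the red triangle

(moved 3.8; next 3.4)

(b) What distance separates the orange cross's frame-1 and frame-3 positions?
2.3

The orange cross moved from (6.9, 8.6) to (9.2, 8.6), a distance of √(2.3² + 0.0²) ≈ 2.3.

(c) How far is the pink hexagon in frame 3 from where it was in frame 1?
3.4

The pink hexagon moved from (9.3, 6.8) to (6.2, 5.3), a distance of √(3.1² + 1.5²) ≈ 3.4.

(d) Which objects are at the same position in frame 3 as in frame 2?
the brown pentagon, the yellow square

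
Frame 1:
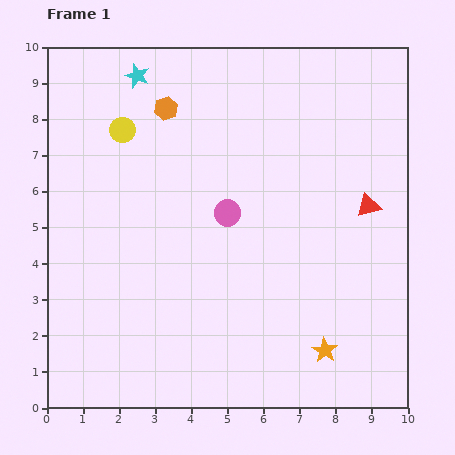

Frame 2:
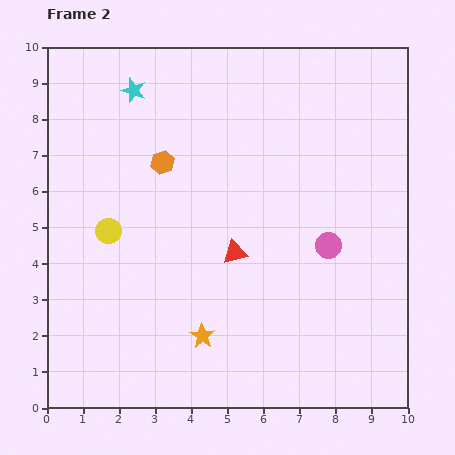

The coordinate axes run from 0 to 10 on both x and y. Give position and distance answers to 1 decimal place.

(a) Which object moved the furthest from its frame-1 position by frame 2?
the red triangle

(moved 3.9; next 3.4)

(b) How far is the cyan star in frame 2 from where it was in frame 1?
0.4

The cyan star moved from (2.5, 9.2) to (2.4, 8.8), a distance of √(0.1² + 0.4²) ≈ 0.4.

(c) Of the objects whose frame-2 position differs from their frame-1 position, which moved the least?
the cyan star

(moved 0.4)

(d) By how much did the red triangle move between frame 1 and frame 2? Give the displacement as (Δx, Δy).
(-3.7, -1.3)

The red triangle was at (8.9, 5.6) in frame 1 and (5.2, 4.3) in frame 2.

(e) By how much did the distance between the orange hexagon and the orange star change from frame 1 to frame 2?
-3.1

Distance in frame 1: 8.0. Distance in frame 2: 4.9.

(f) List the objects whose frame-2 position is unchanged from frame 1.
none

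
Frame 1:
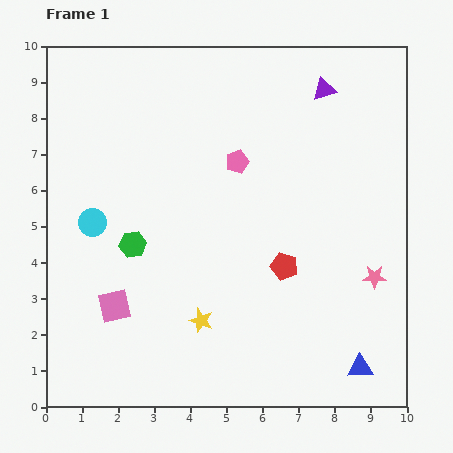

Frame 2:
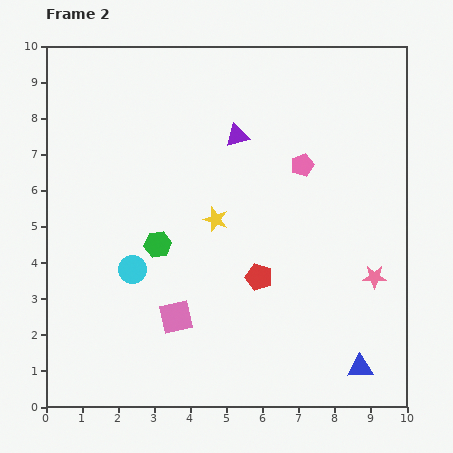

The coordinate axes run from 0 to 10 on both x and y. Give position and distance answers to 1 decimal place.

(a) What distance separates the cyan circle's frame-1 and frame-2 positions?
1.7

The cyan circle moved from (1.3, 5.1) to (2.4, 3.8), a distance of √(1.1² + 1.3²) ≈ 1.7.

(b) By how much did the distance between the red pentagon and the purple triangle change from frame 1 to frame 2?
-1.1

Distance in frame 1: 5.0. Distance in frame 2: 3.9.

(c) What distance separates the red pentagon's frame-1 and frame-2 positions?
0.8

The red pentagon moved from (6.6, 3.9) to (5.9, 3.6), a distance of √(0.7² + 0.3²) ≈ 0.8.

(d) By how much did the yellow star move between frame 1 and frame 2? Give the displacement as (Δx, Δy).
(0.4, 2.8)

The yellow star was at (4.3, 2.4) in frame 1 and (4.7, 5.2) in frame 2.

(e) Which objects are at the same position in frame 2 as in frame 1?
the blue triangle, the pink star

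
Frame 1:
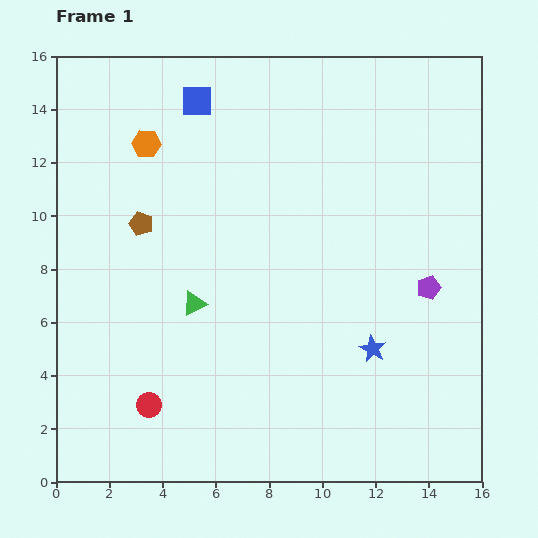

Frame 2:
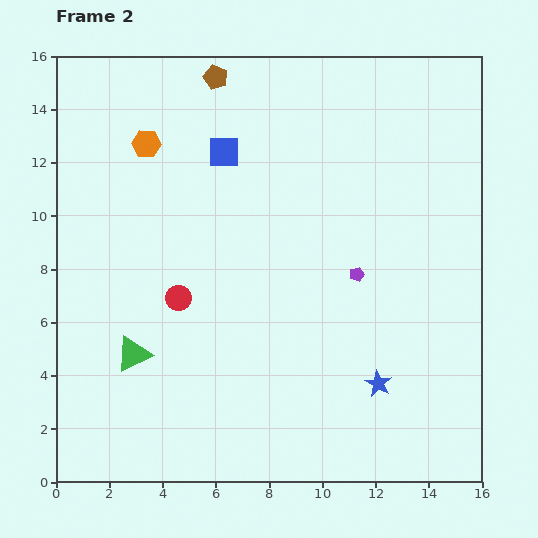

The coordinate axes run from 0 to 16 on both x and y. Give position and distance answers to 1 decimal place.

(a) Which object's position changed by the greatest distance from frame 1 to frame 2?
the brown pentagon

(moved 6.2; next 4.1)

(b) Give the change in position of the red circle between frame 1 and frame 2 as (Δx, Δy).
(1.1, 4.0)

The red circle was at (3.5, 2.9) in frame 1 and (4.6, 6.9) in frame 2.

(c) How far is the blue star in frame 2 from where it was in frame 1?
1.3

The blue star moved from (11.9, 5.0) to (12.1, 3.7), a distance of √(0.2² + 1.3²) ≈ 1.3.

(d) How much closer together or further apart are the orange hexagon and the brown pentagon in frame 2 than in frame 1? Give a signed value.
+0.6

Distance in frame 1: 3.0. Distance in frame 2: 3.6.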